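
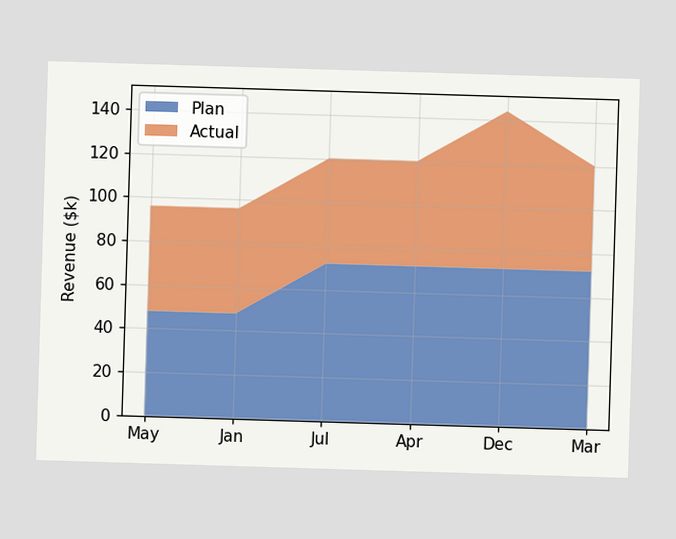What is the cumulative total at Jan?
$96k

The stacked total at Jan reaches $96k.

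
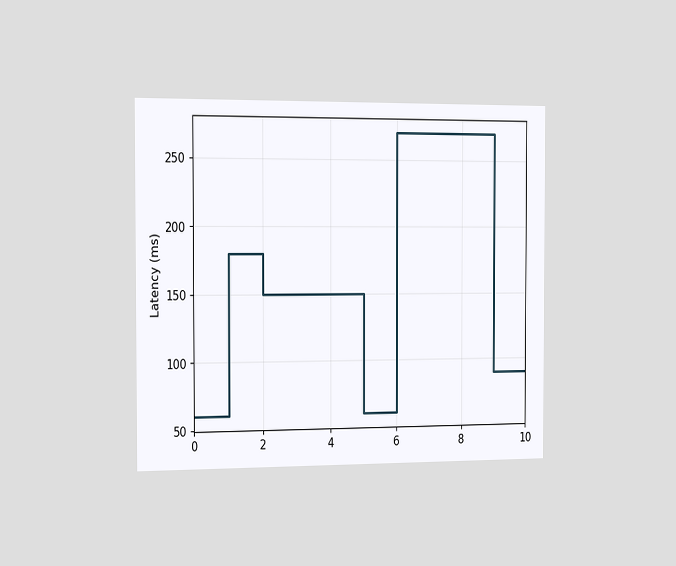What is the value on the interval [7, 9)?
270ms

The chart is viewed slightly from the left. On [7, 9) the step sits at 270ms.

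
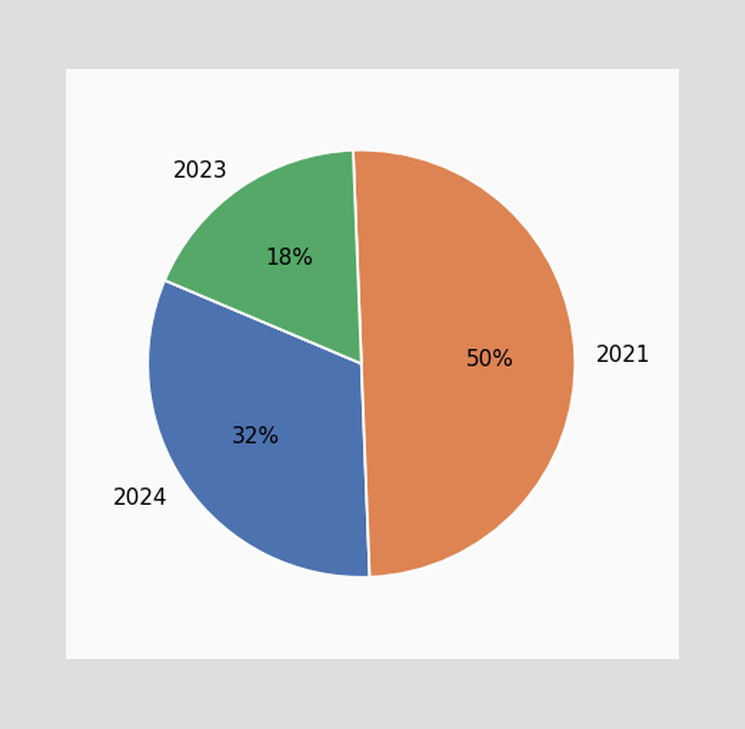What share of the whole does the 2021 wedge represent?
The 2021 slice takes up 50% of the pie.

50%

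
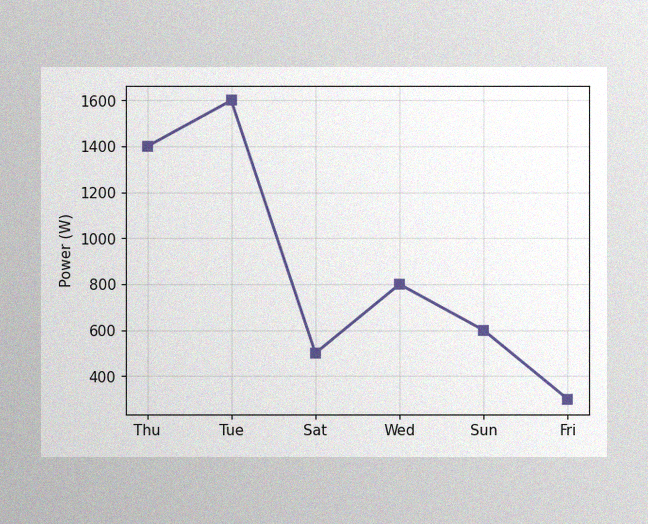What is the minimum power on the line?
300W

The image has some photo noise and uneven lighting. The lowest point is at Fri, and reading across to the y-axis gives 300W.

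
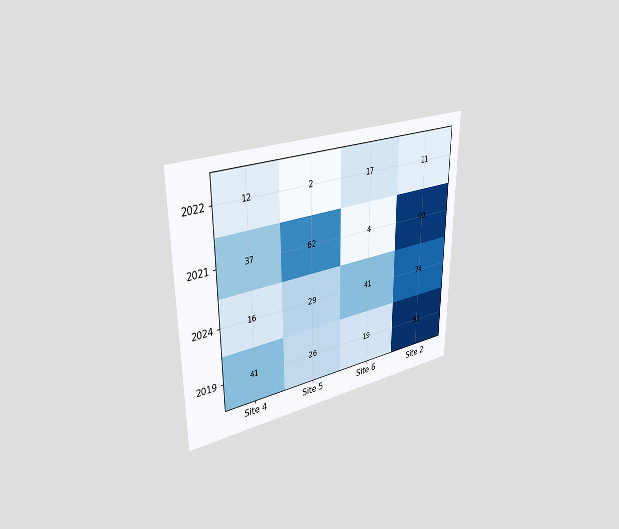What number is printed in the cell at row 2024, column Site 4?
The chart is viewed slightly from the left. The (2024, Site 4) cell reads 16.

16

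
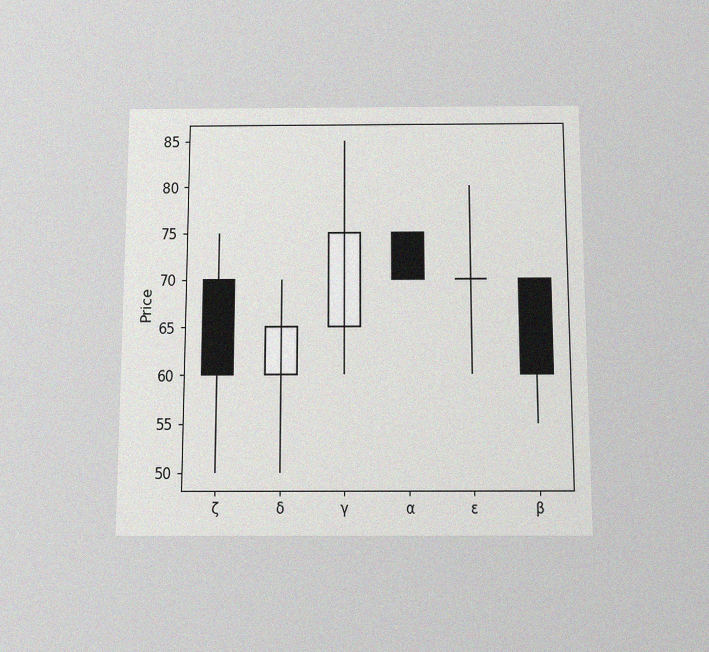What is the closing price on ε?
70

The chart is viewed slightly from below, with some photo noise. The ε candle closes at 70.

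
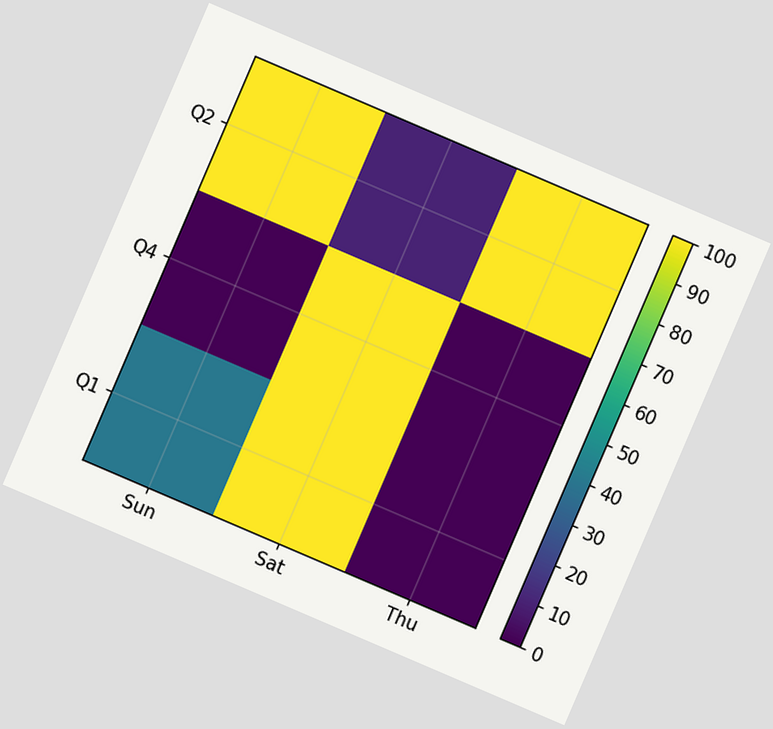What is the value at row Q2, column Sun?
The chart is tilted about 23° clockwise. Matching cell (Q2, Sun) against the colorbar gives 100.

100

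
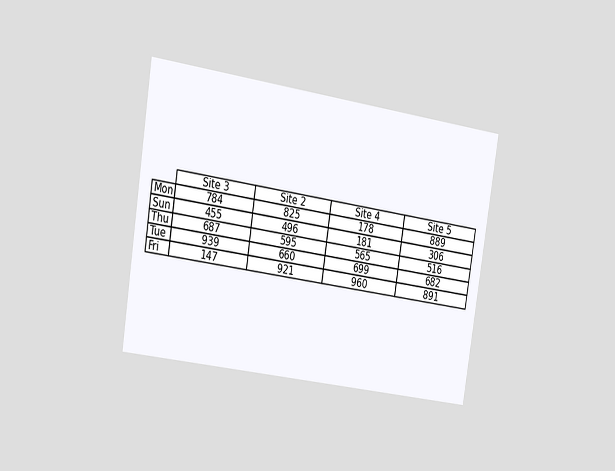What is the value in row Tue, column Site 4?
699

The chart is tilted about 9° clockwise and viewed slightly from the left. The (Tue, Site 4) cell reads 699.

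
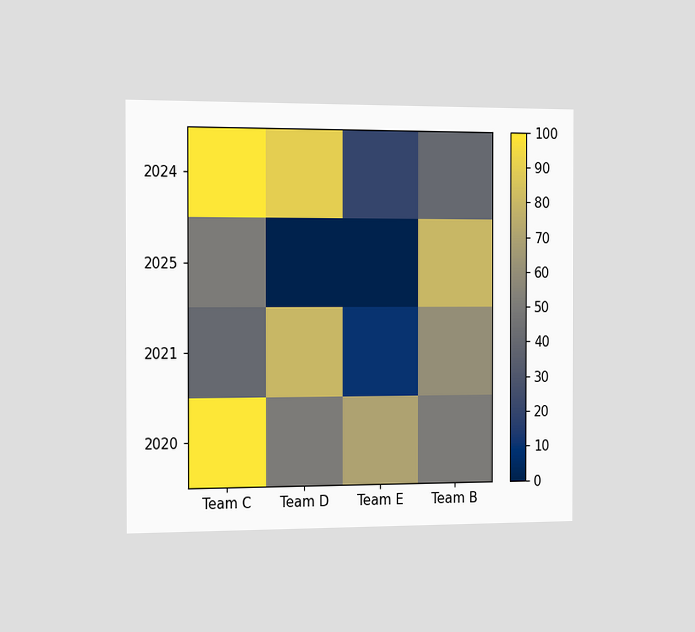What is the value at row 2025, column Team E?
The chart is viewed slightly from the left. Matching cell (2025, Team E) against the colorbar gives 0.

0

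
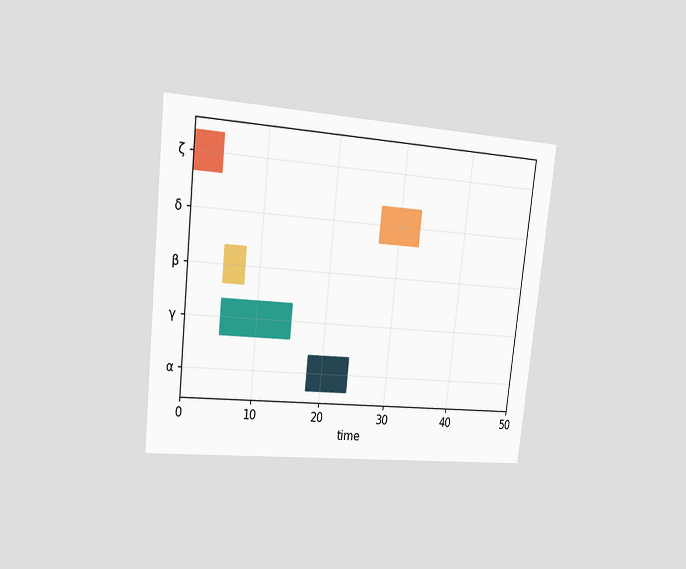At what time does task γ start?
5

The chart is tilted about 6° clockwise and viewed slightly from the left. The γ bar begins at t=5.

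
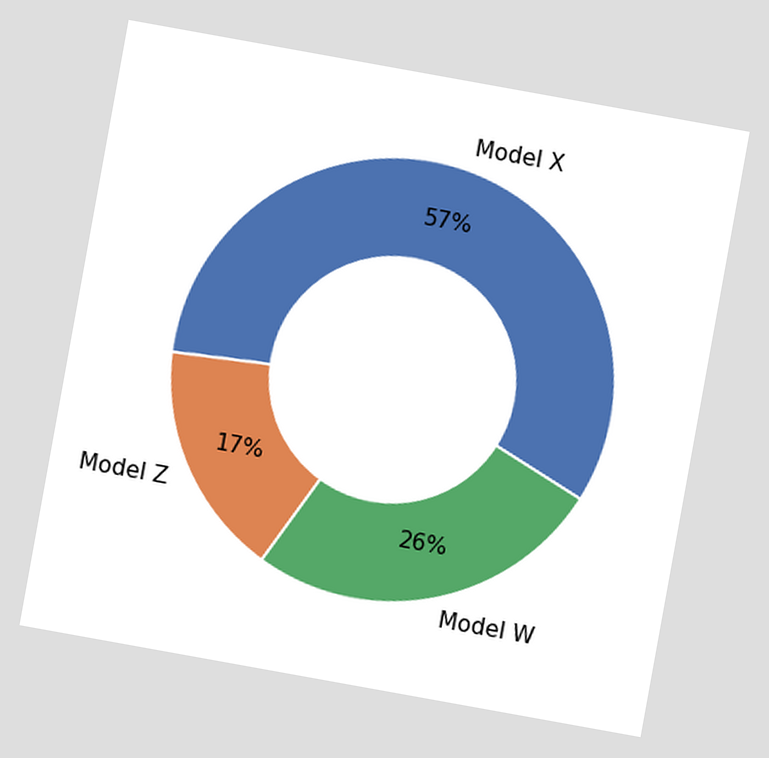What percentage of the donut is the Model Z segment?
The chart is tilted about 10° clockwise. The Model Z segment takes up 17% of the ring.

17%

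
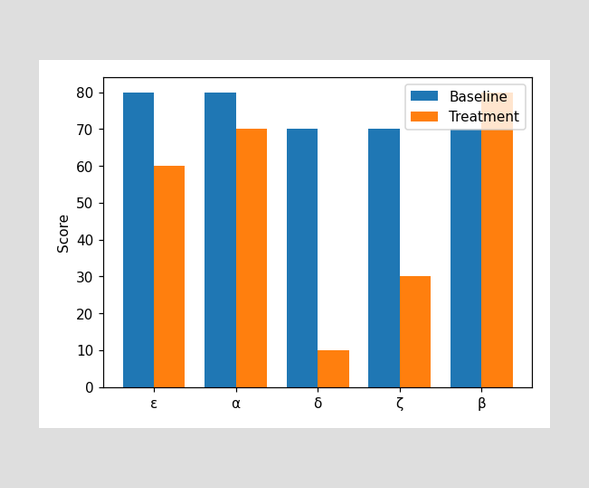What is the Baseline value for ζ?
The Baseline bar at ζ reaches 70 on the y-axis.

70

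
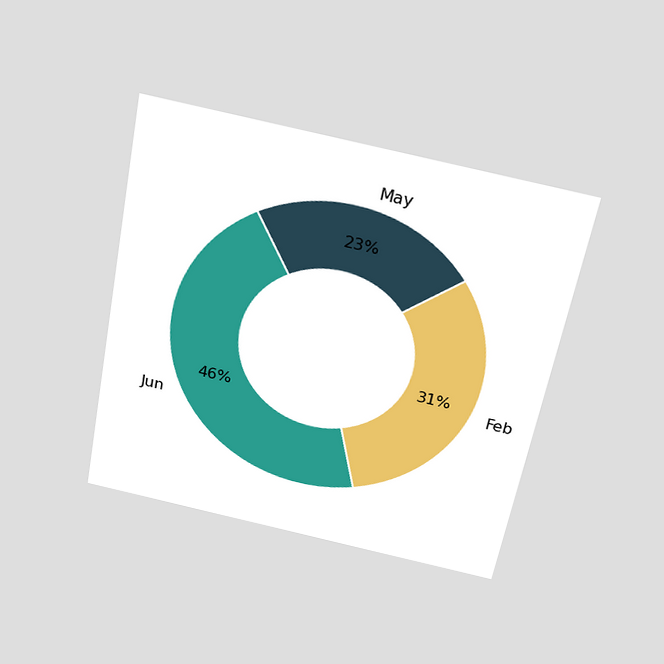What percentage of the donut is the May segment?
The chart is tilted about 11° clockwise and viewed slightly from above. The May segment takes up 23% of the ring.

23%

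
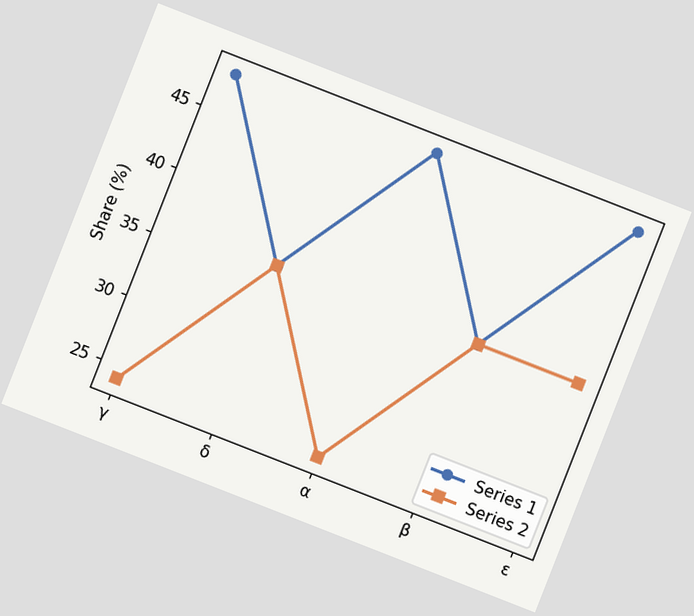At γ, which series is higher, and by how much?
Series 1, by 24%

The chart is tilted about 21° clockwise. At γ, Series 1 sits above the other line by 24%.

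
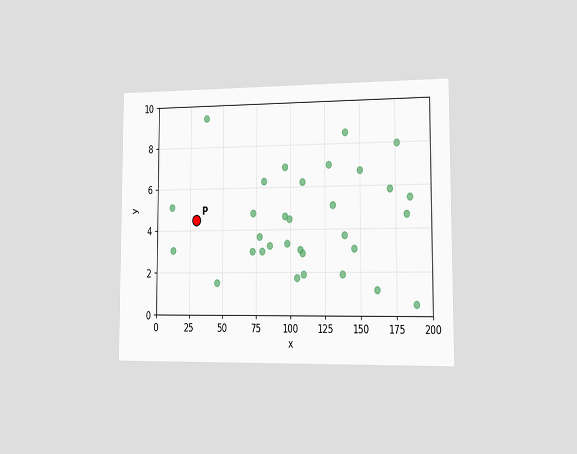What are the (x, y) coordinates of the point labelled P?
The chart is viewed slightly from the right. Following the gridlines from P to each axis, P sits at (30, 4.5).

(30, 4.5)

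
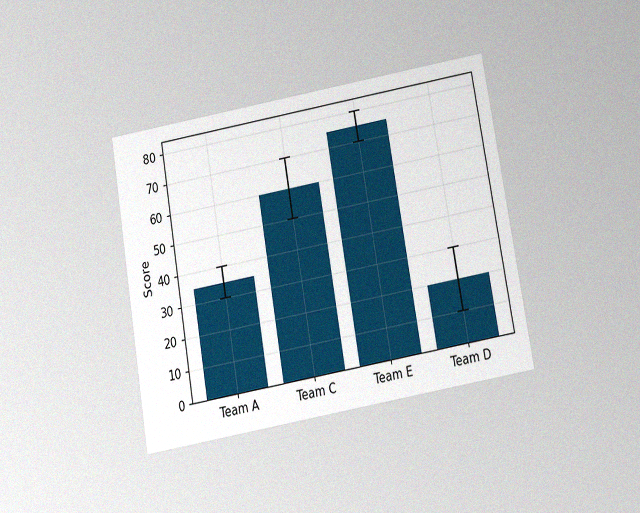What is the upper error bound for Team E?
80

The chart is tilted about 10° counter-clockwise and viewed slightly from below, with some photo noise. The Team E bar's upper whisker reaches 80.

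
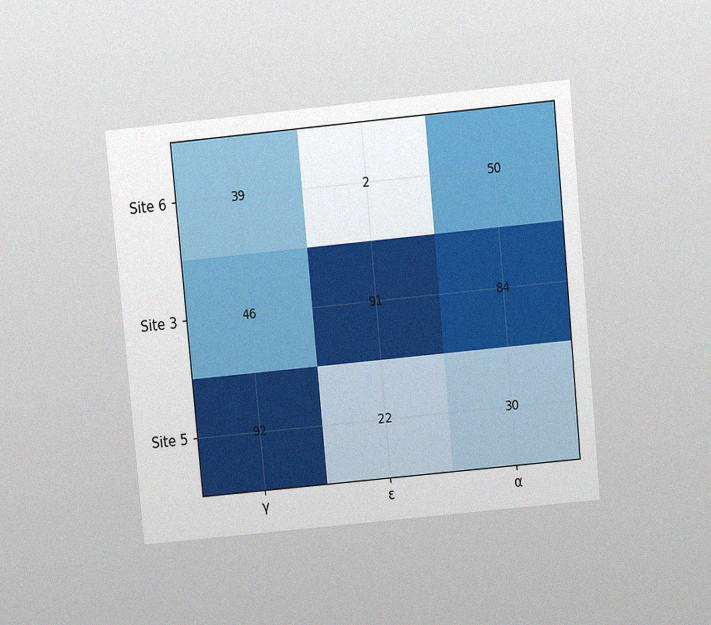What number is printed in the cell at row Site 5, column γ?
92

The chart is tilted about 5° counter-clockwise and viewed slightly from above, with some photo noise. The (Site 5, γ) cell reads 92.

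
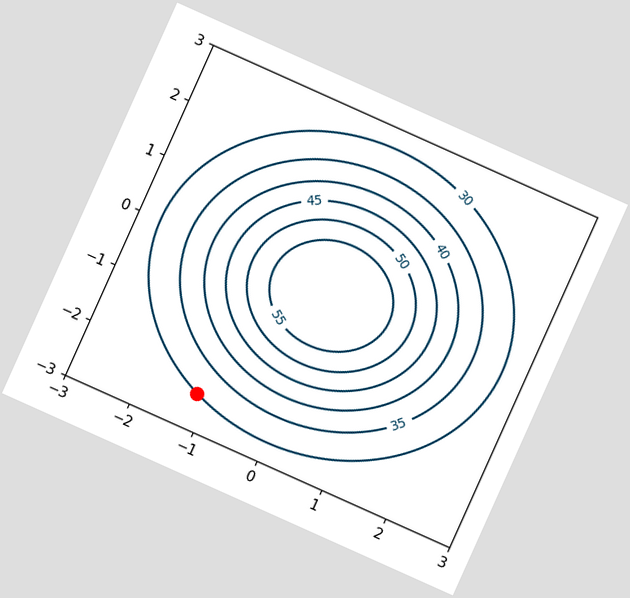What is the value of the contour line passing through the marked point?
30

The chart is tilted about 24° clockwise. The marked point sits on the contour labelled 30.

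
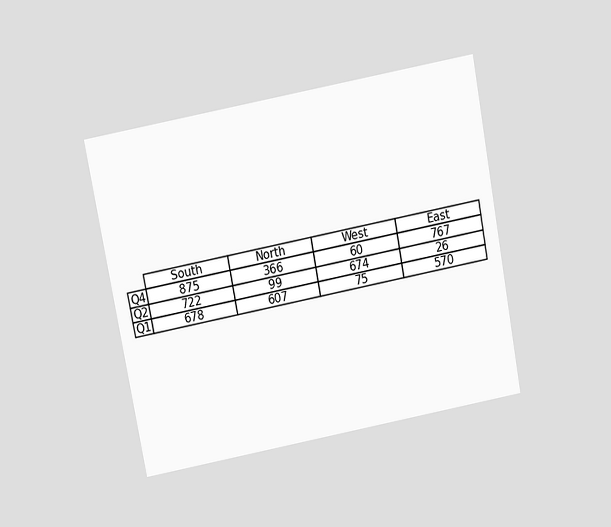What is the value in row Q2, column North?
99

The chart is tilted about 11° counter-clockwise and viewed slightly from above. The (Q2, North) cell reads 99.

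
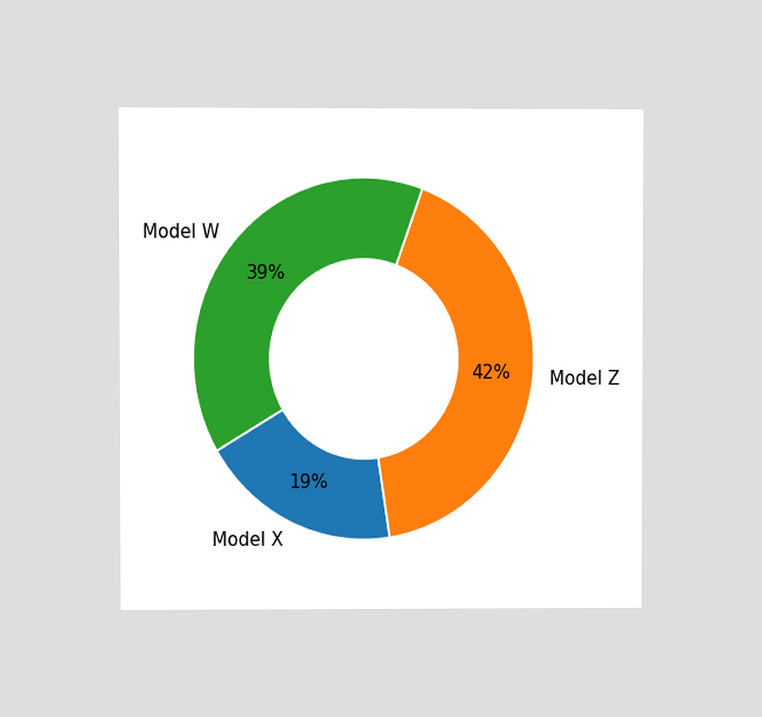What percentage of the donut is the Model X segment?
The chart is viewed at a slight angle. The Model X segment takes up 19% of the ring.

19%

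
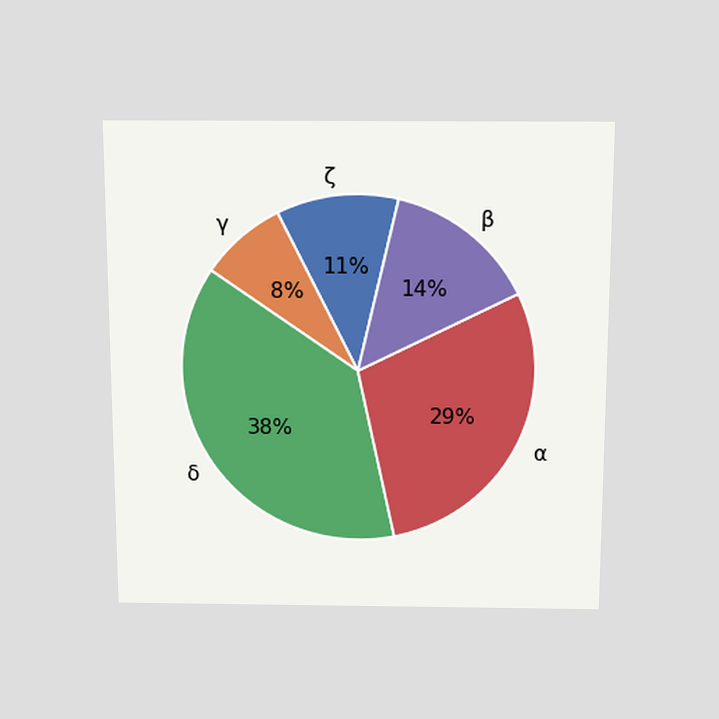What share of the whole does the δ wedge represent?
38%

The chart is viewed slightly from above. The δ slice takes up 38% of the pie.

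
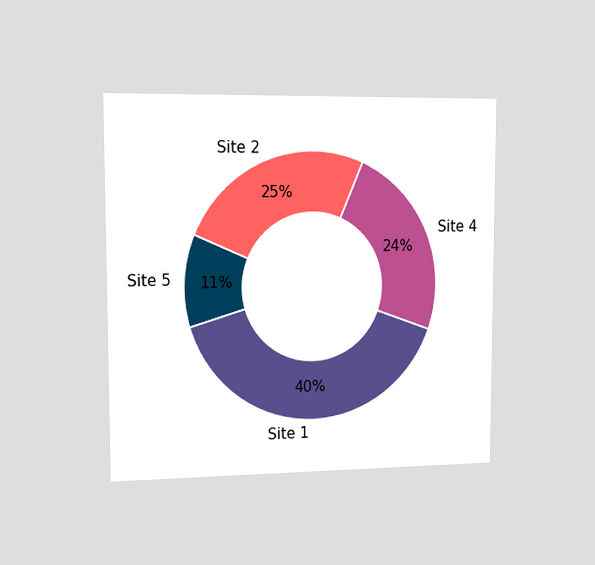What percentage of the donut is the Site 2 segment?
25%

The chart is viewed slightly from the left. The Site 2 segment takes up 25% of the ring.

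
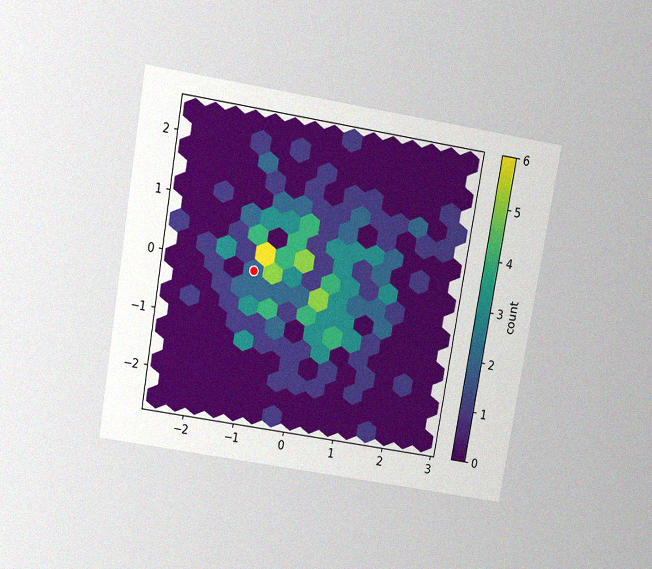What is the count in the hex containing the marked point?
2

The chart is tilted about 10° clockwise and viewed slightly from above, with some photo noise. The marked hex reads 2 on the colorbar.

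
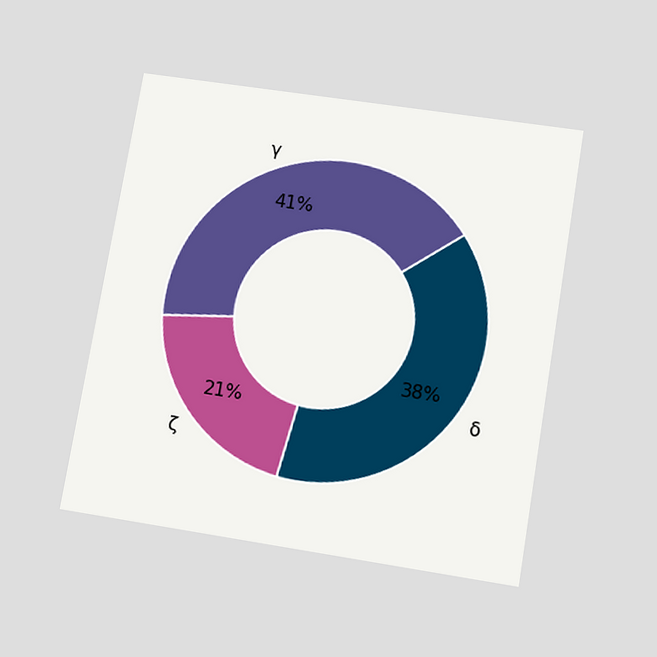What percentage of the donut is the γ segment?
41%

The chart is tilted about 9° clockwise and viewed slightly from below. The γ segment takes up 41% of the ring.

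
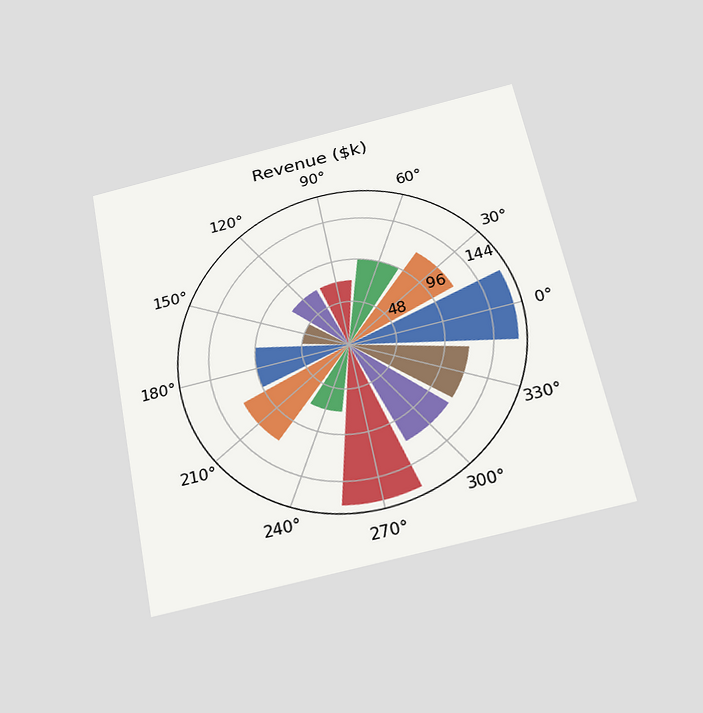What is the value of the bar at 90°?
$72k

The chart is tilted about 11° counter-clockwise and viewed slightly from below. The bar at 90° reaches $72k on the radial axis.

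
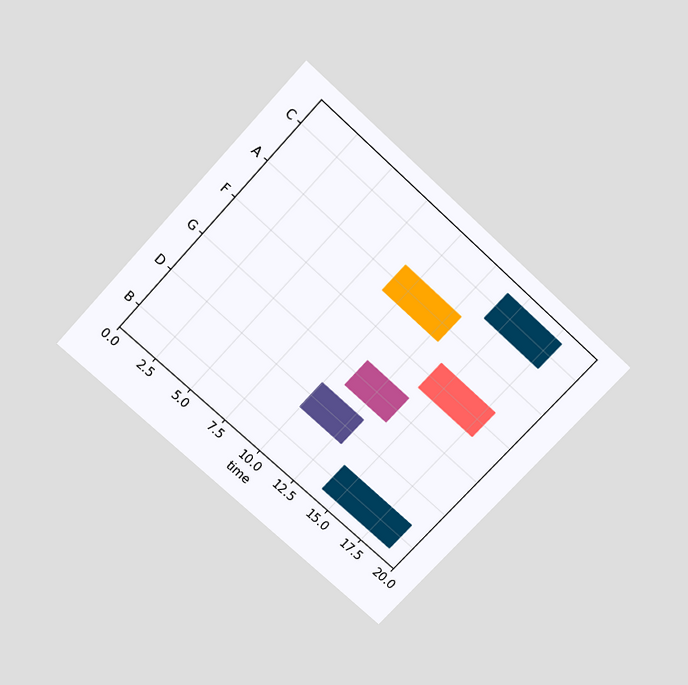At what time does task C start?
14

The chart is tilted about 43° clockwise and viewed slightly from above. The C bar begins at t=14.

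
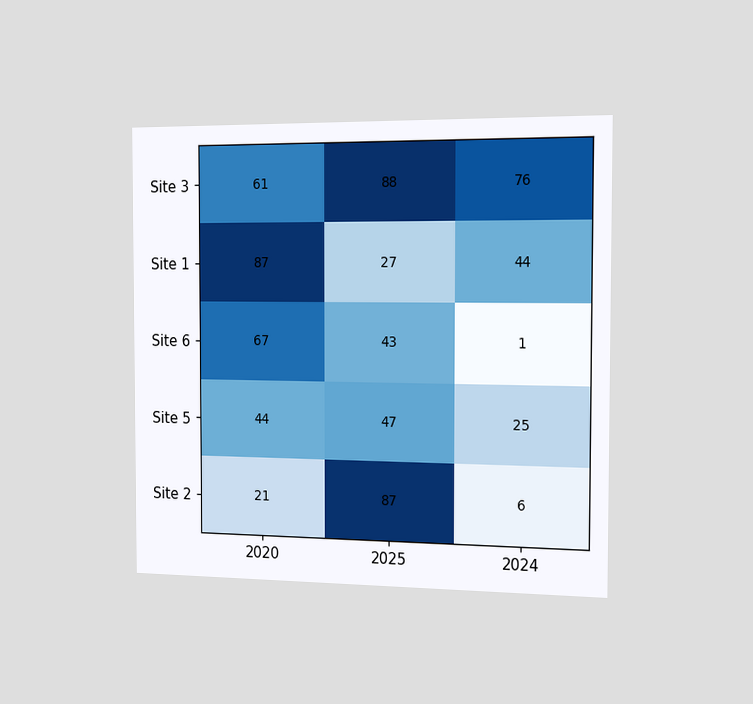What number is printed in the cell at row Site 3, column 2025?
88

The chart is viewed slightly from the right. The (Site 3, 2025) cell reads 88.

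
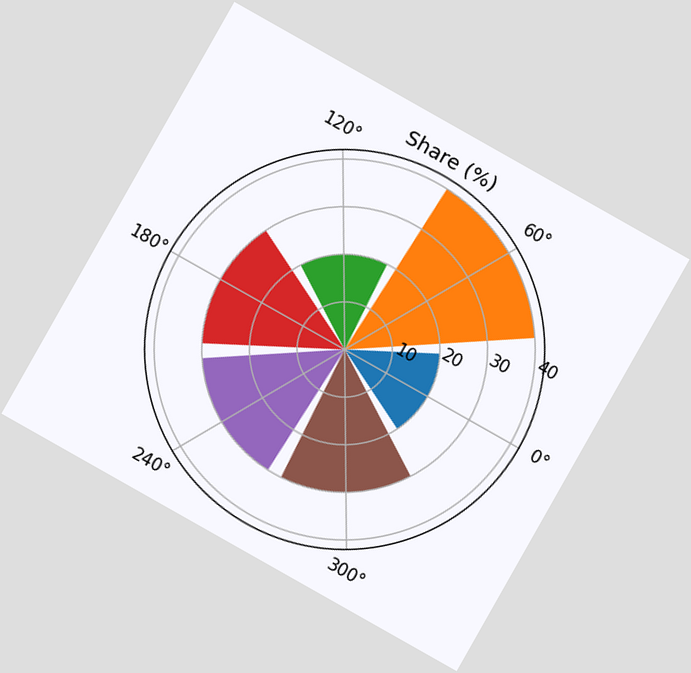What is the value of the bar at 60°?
40%

The chart is tilted about 30° clockwise. The bar at 60° reaches 40% on the radial axis.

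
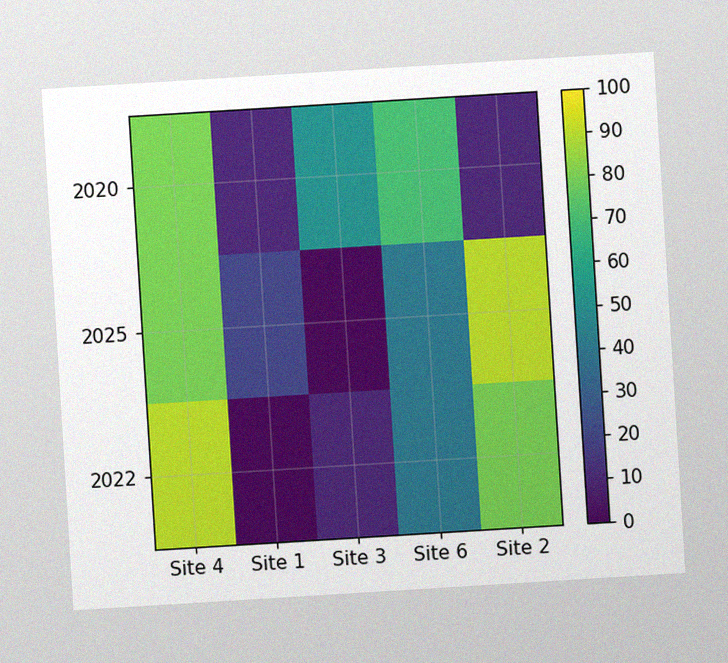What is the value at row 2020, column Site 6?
The chart is tilted about 4° counter-clockwise, with some photo noise. Matching cell (2020, Site 6) against the colorbar gives 70.

70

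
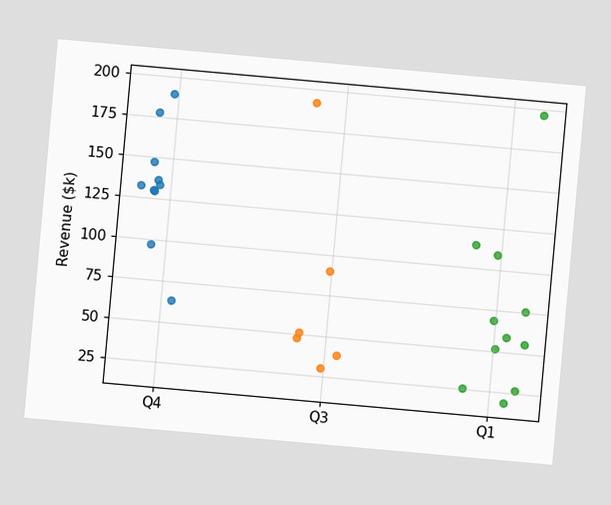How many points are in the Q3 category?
6

The chart is tilted about 5° clockwise. Counting the markers in the Q3 column gives 6.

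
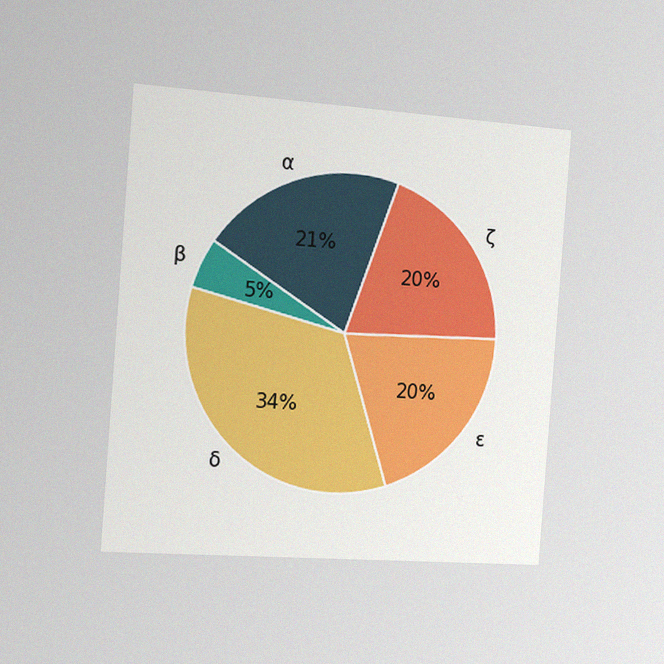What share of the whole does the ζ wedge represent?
The chart is tilted about 4° clockwise and viewed slightly from the left, with some photo noise. The ζ slice takes up 20% of the pie.

20%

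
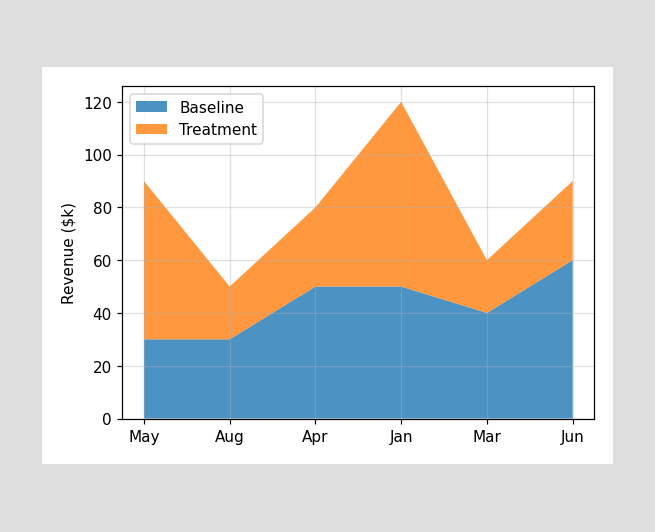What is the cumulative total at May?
The stacked total at May reaches $90k.

$90k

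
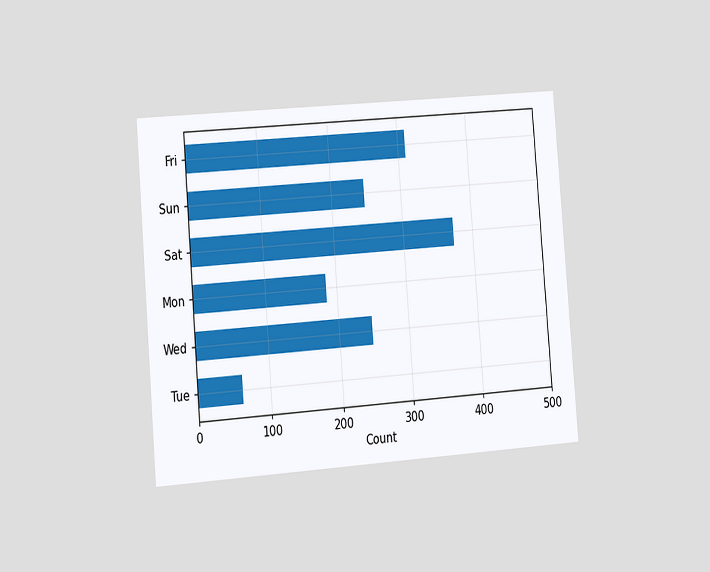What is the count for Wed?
248

The chart is tilted about 5° counter-clockwise and viewed slightly from the left. Reading along the chart's x-axis, the Wed bar reaches 248.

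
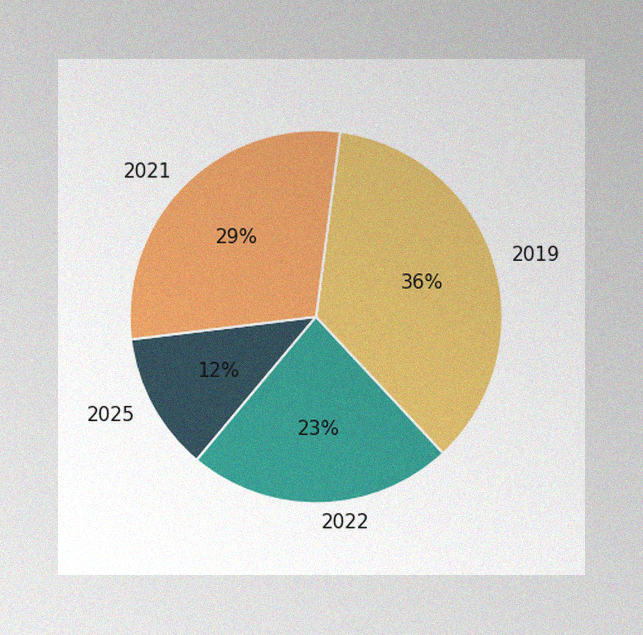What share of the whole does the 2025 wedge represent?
The image has some photo noise and uneven lighting. The 2025 slice takes up 12% of the pie.

12%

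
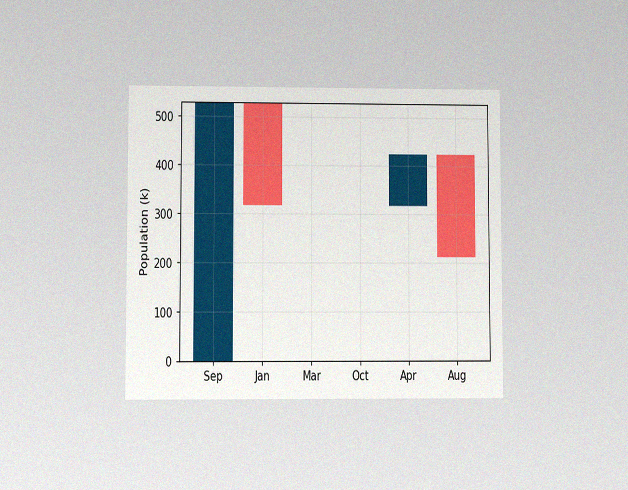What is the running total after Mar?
The chart is viewed at a slight angle, with some photo noise. After Mar the running total reaches 318k.

318k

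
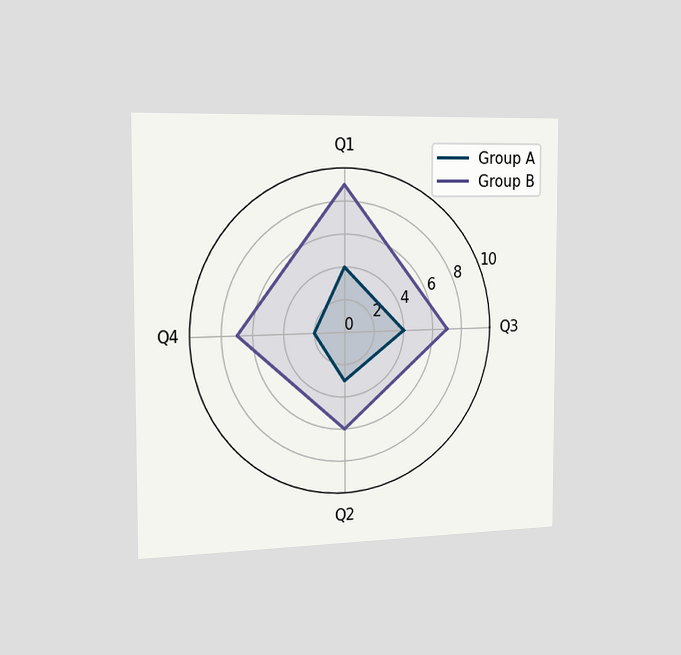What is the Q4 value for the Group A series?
2

The chart is viewed slightly from the left. On the Q4 axis, Group A reaches 2.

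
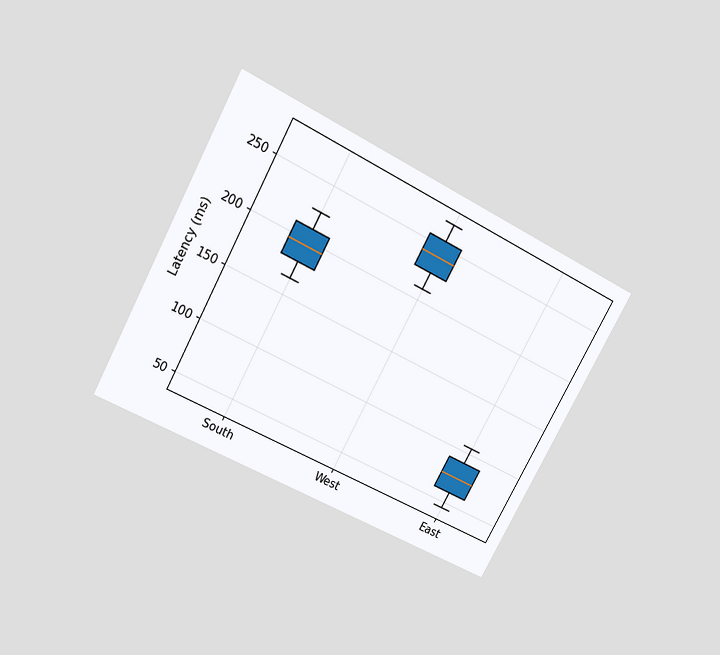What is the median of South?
195ms

The chart is tilted about 29° clockwise and viewed slightly from above. The median line in the South box sits at 195ms.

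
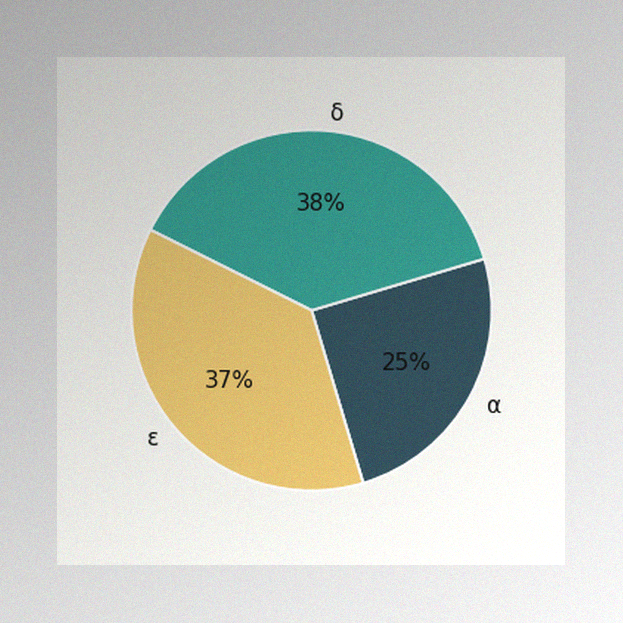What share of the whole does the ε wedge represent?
The image has some photo noise and uneven lighting. The ε slice takes up 37% of the pie.

37%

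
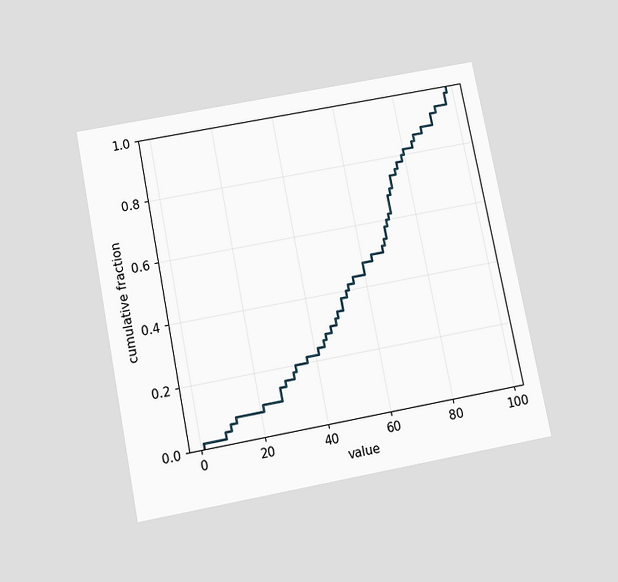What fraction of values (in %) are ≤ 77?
78%

The chart is tilted about 11° counter-clockwise and viewed slightly from below. At x=77 the ECDF step is at 78%.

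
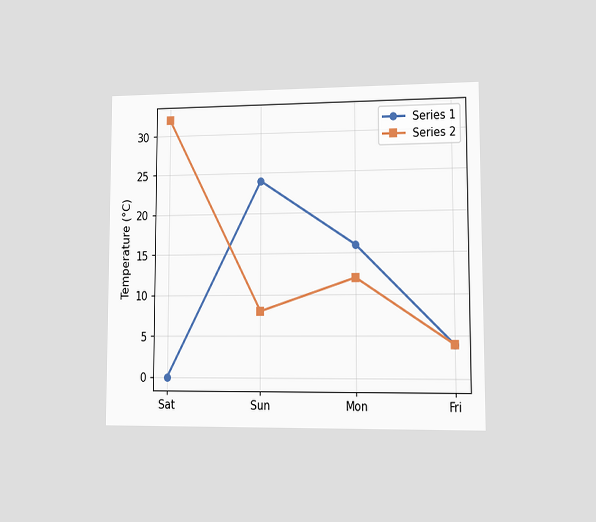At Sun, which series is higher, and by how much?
The chart is viewed at a slight angle. At Sun, Series 1 sits above the other line by 16°C.

Series 1, by 16°C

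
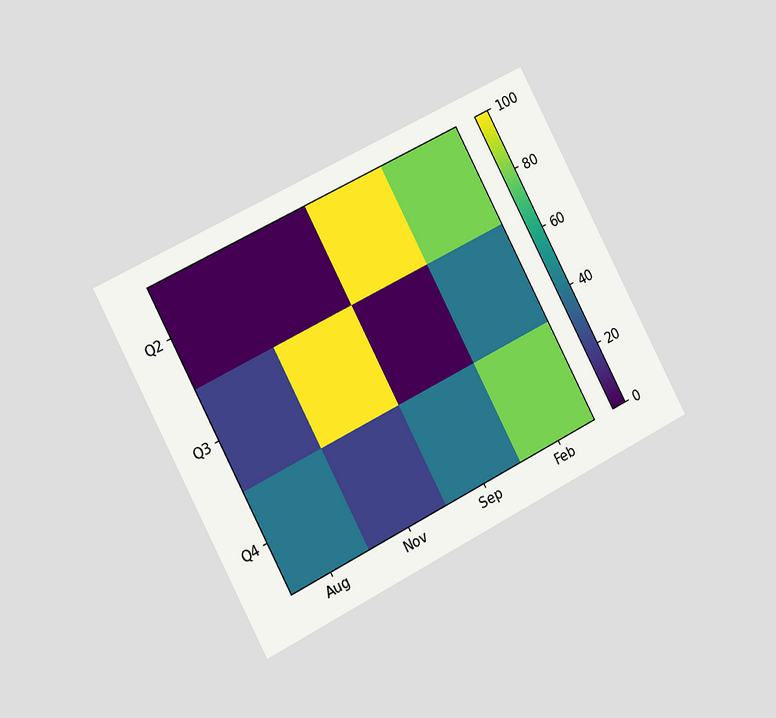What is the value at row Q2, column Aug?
The chart is tilted about 28° counter-clockwise and viewed slightly from the left. Matching cell (Q2, Aug) against the colorbar gives 0.

0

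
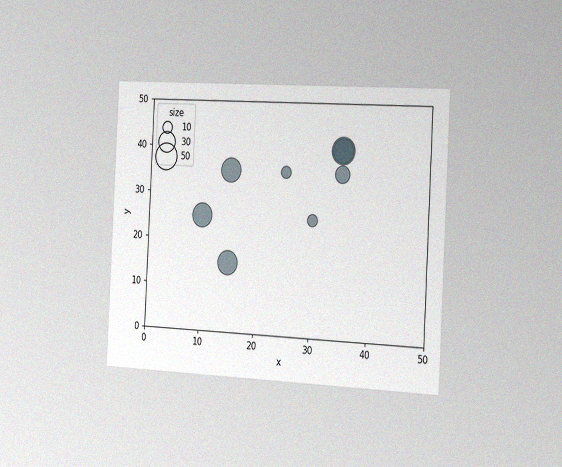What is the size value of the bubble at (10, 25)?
40

The chart is tilted about 3° clockwise and viewed slightly from the right, with some photo noise. Matching the bubble at (10, 25) against the size legend gives 40.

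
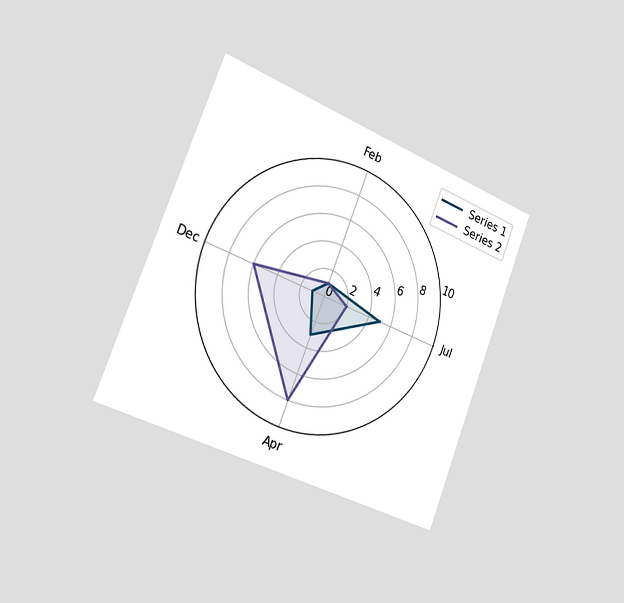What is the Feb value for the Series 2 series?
The chart is tilted about 21° clockwise and viewed slightly from the left. On the Feb axis, Series 2 reaches 1.

1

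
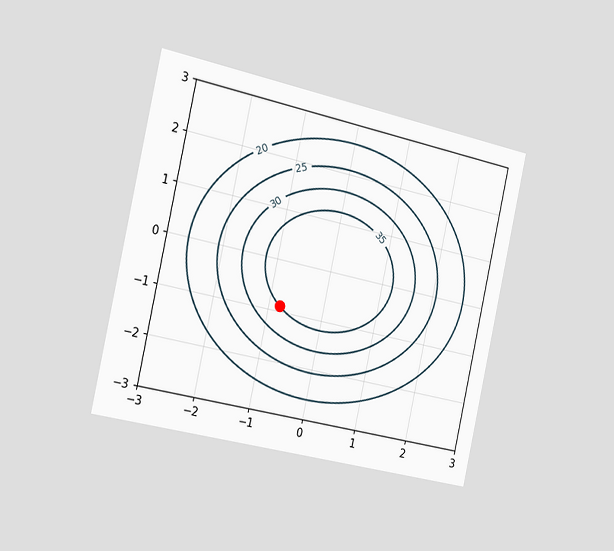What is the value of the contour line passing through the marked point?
The chart is tilted about 12° clockwise and viewed slightly from the left. The marked point sits on the contour labelled 35.

35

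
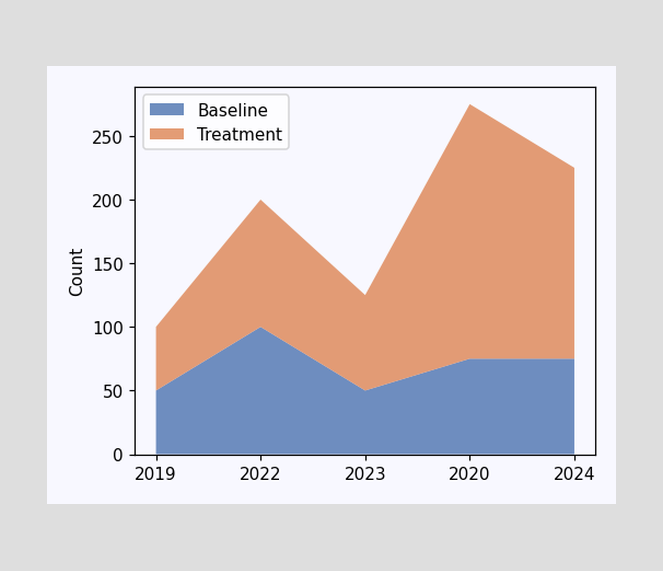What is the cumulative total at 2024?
The stacked total at 2024 reaches 225.

225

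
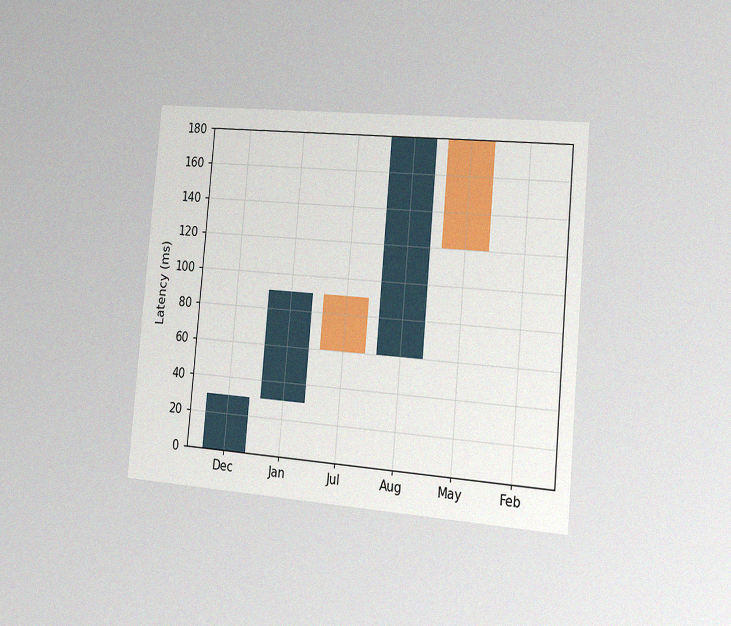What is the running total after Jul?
60ms

The chart is tilted about 5° clockwise and viewed slightly from the right, with some photo noise. After Jul the running total reaches 60ms.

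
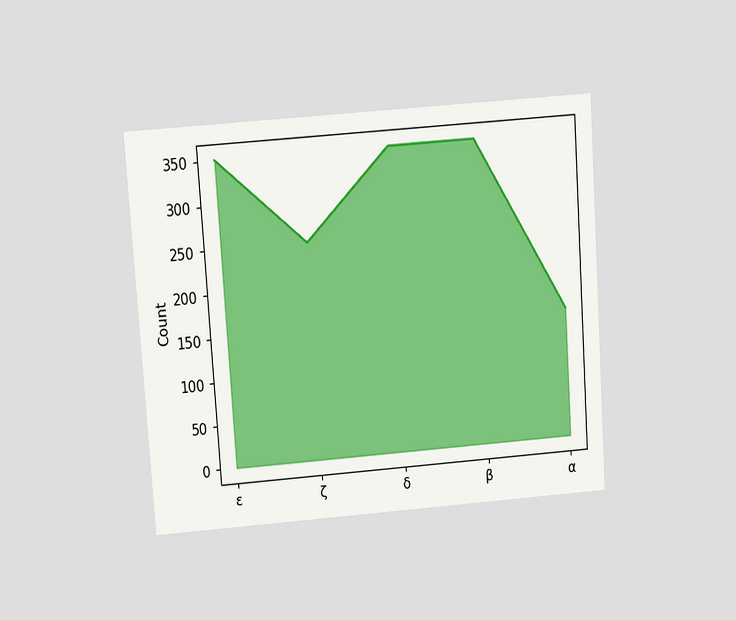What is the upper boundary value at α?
The chart is tilted about 4° counter-clockwise and viewed slightly from above. At α the upper boundary is at 150.

150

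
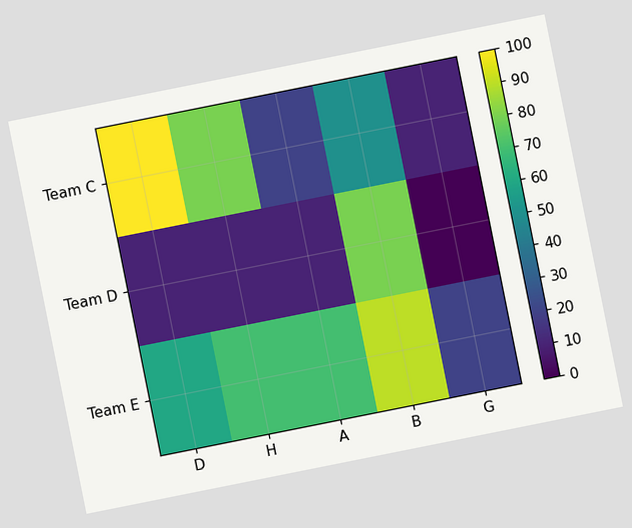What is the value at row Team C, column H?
The chart is tilted about 11° counter-clockwise. Matching cell (Team C, H) against the colorbar gives 80.

80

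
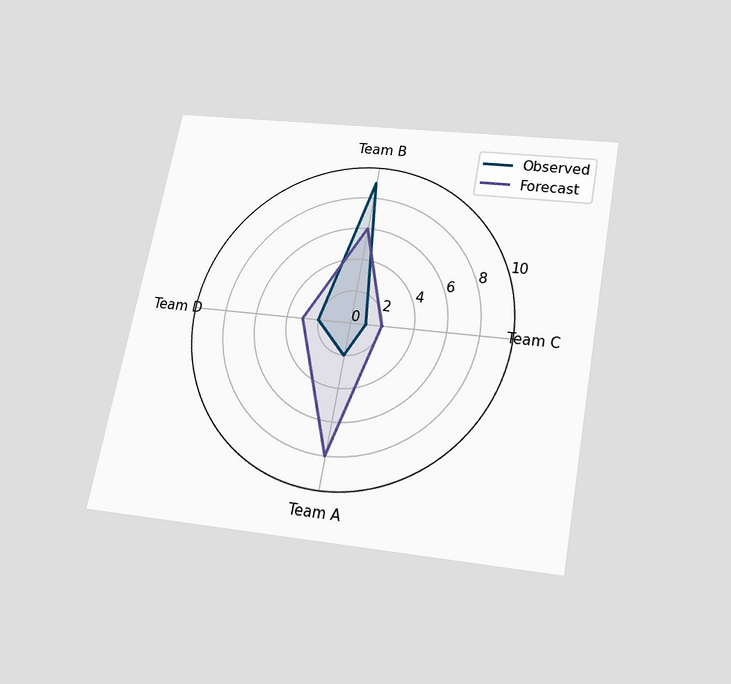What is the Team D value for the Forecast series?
3

The chart is tilted about 11° clockwise and viewed slightly from below. On the Team D axis, Forecast reaches 3.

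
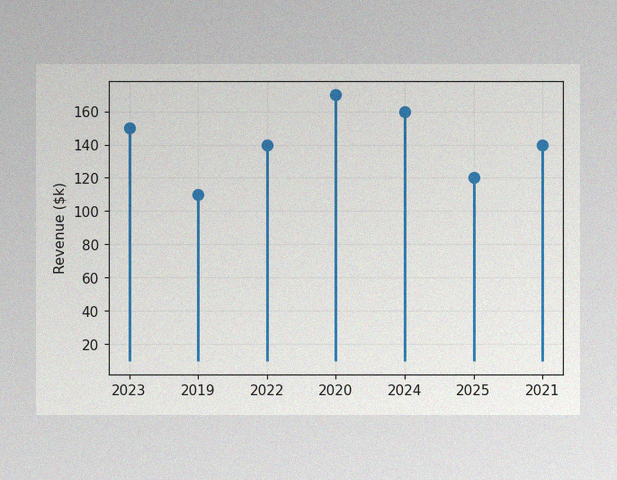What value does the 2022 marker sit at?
$140k

The image has some photo noise and uneven lighting. The 2022 marker sits at $140k.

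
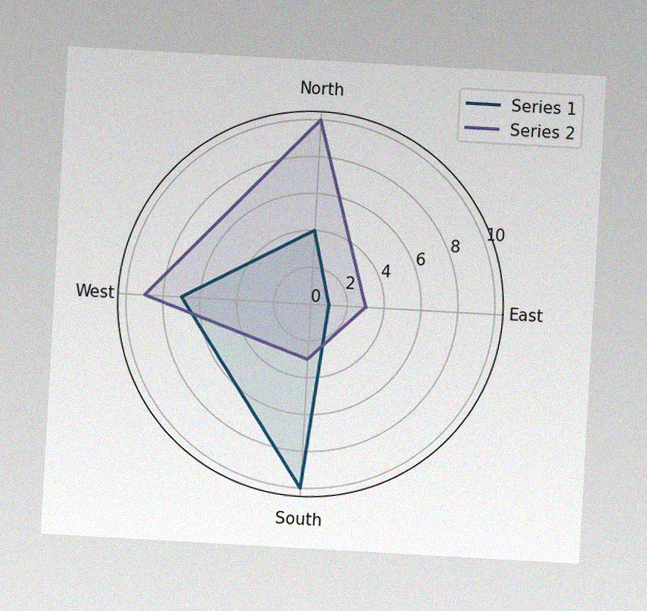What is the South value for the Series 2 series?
3

The chart is tilted about 3° clockwise, with some photo noise. On the South axis, Series 2 reaches 3.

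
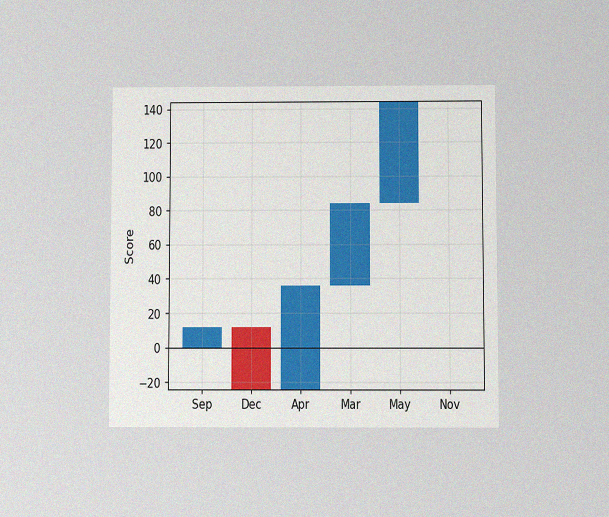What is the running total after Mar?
The chart is viewed slightly from below, with some photo noise. After Mar the running total reaches 84.

84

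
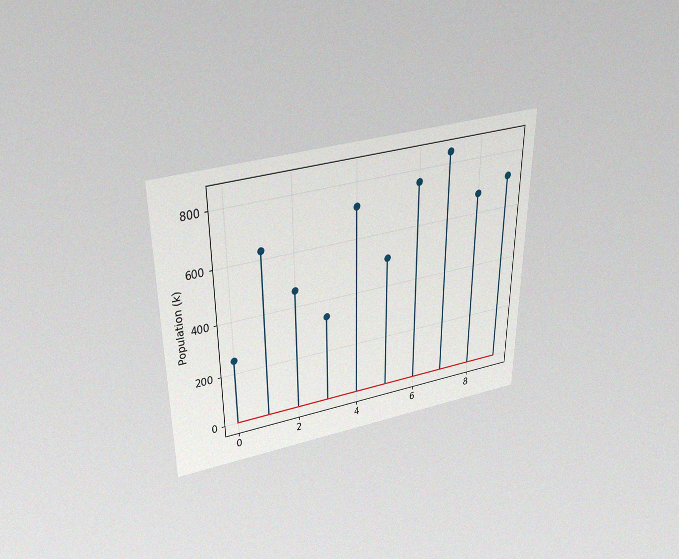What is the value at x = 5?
504k

The chart is viewed slightly from above, with some photo noise. The stem at x=5 reaches 504k.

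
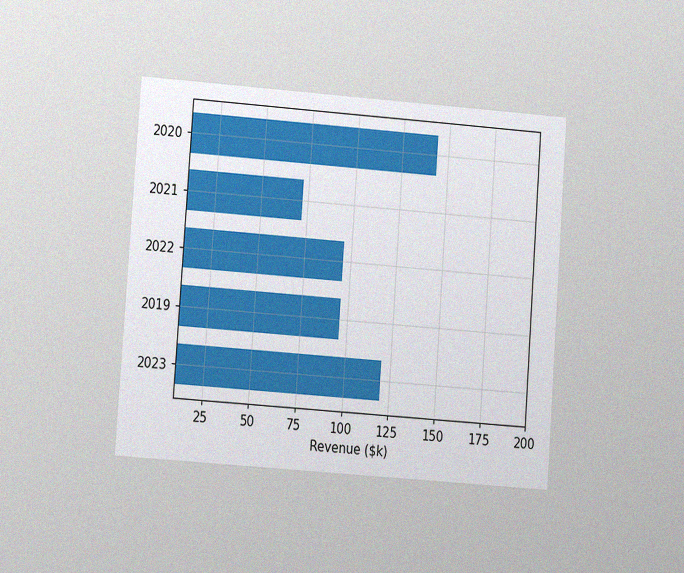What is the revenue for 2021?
The chart is tilted about 4° clockwise and viewed at a slight angle, with some photo noise. Reading along the chart's x-axis, the 2021 bar reaches $72k.

$72k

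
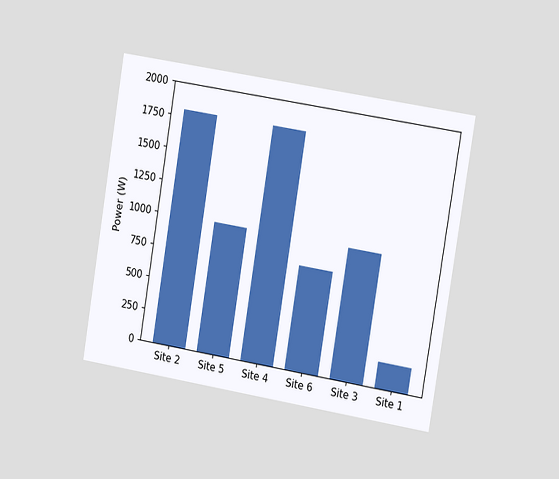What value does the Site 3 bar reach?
1000W

The chart is tilted about 9° clockwise and viewed at a slight angle. Reading along the chart's y-axis, the Site 3 bar reaches 1000W.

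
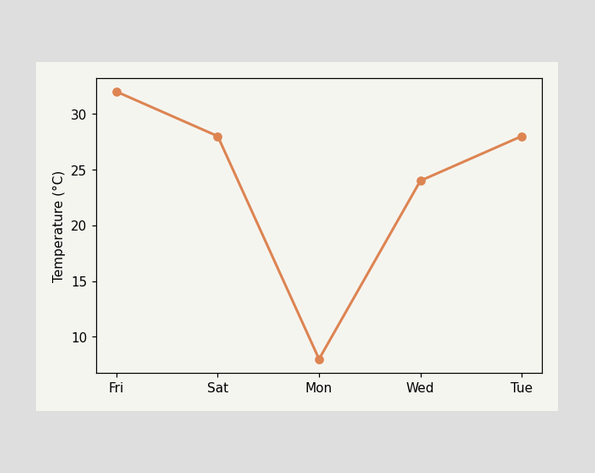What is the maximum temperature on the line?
The highest point is at Fri, and reading across to the y-axis gives 32°C.

32°C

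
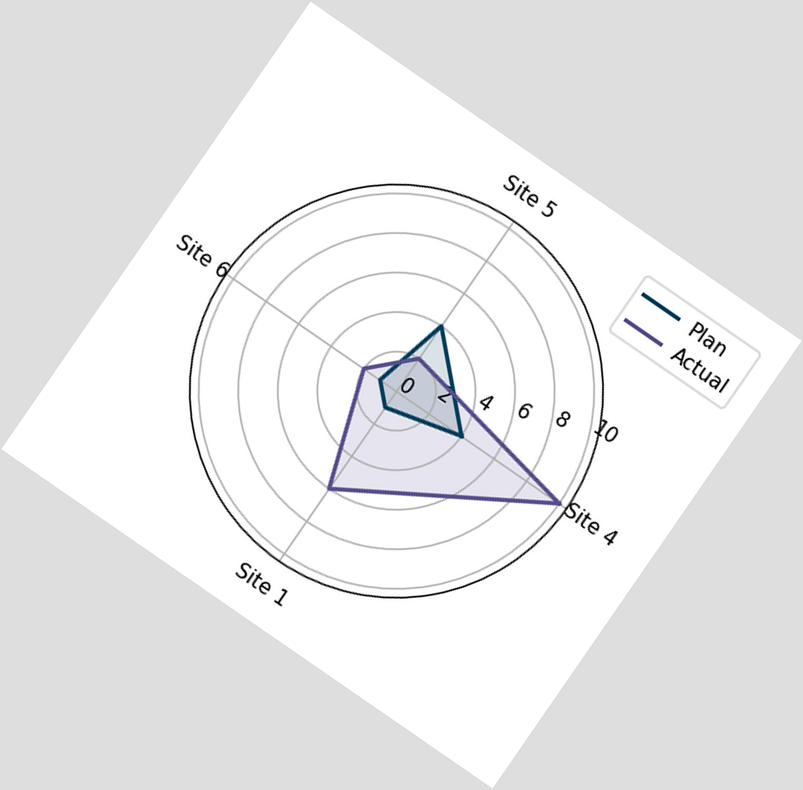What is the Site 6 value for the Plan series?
1

The chart is tilted about 35° clockwise. On the Site 6 axis, Plan reaches 1.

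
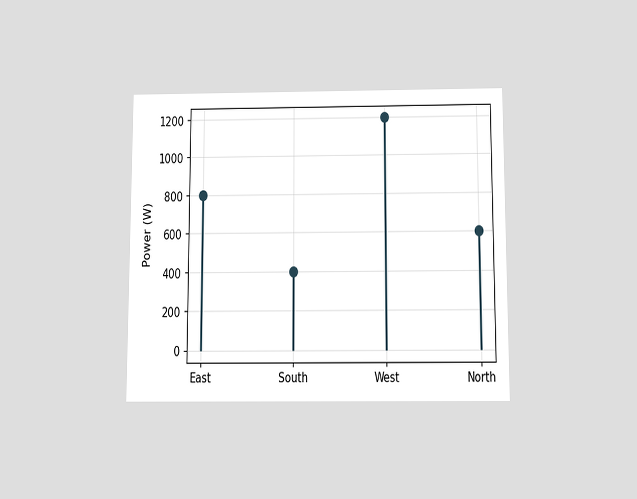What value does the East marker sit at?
800W

The chart is viewed slightly from below. The East marker sits at 800W.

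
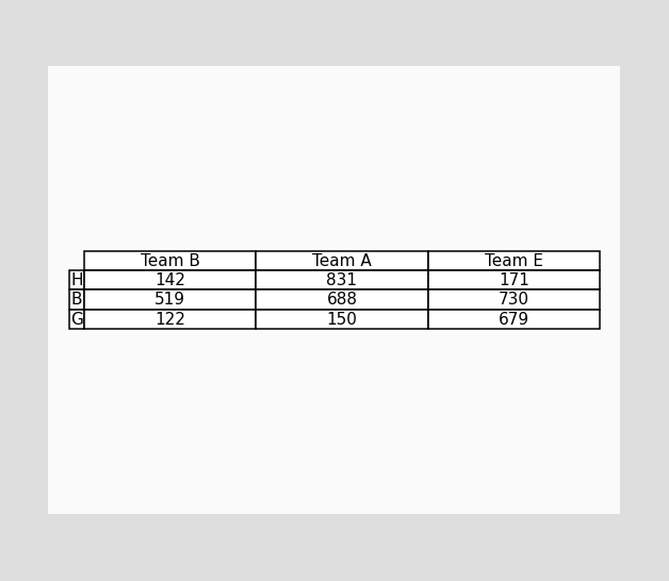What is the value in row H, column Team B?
The (H, Team B) cell reads 142.

142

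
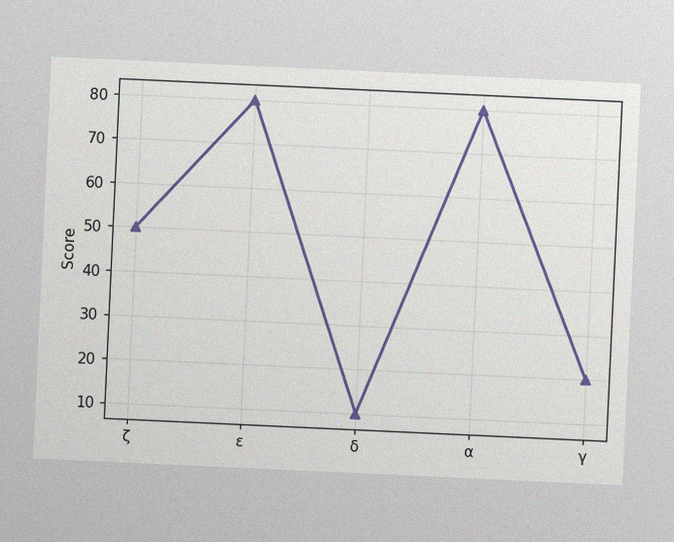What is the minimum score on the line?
The chart is tilted about 3° clockwise, with some photo noise. The lowest point is at δ, and reading across to the y-axis gives 10.

10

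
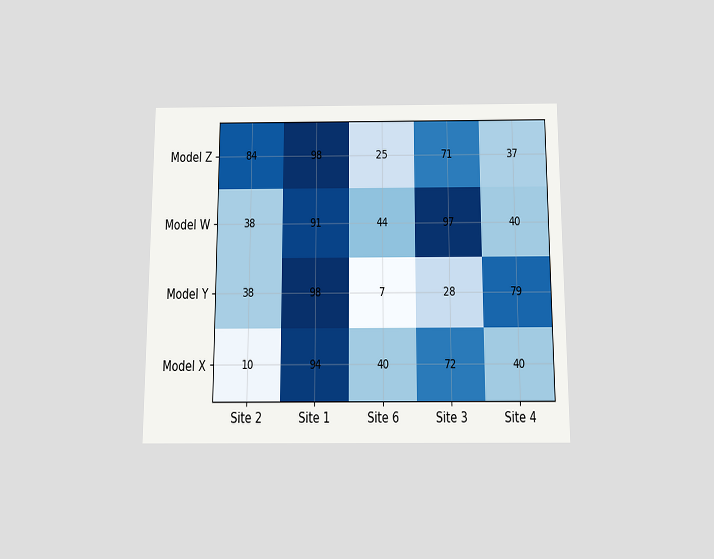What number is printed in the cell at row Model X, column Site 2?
The chart is viewed slightly from below. The (Model X, Site 2) cell reads 10.

10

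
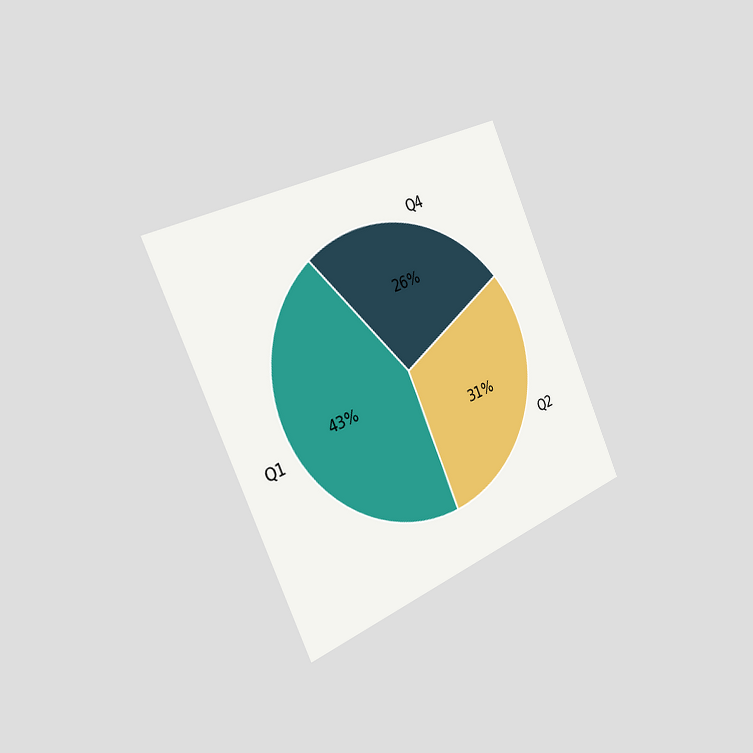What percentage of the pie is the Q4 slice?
The chart is tilted about 24° counter-clockwise and viewed slightly from the left. The Q4 slice takes up 26% of the pie.

26%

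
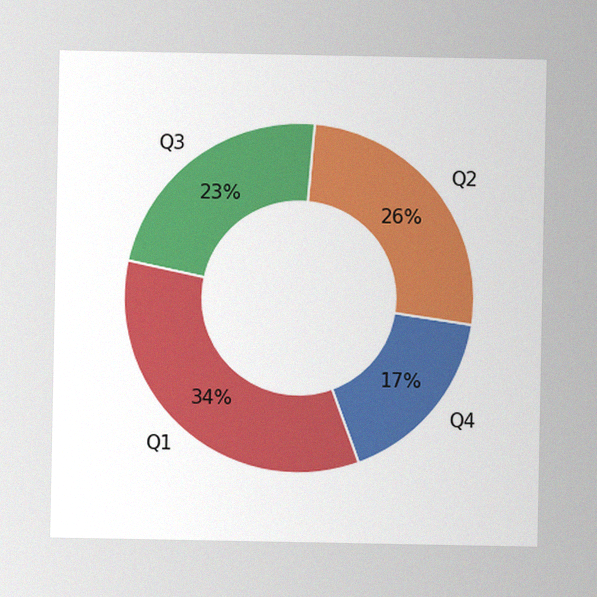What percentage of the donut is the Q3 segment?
The image has some photo noise and uneven lighting. The Q3 segment takes up 23% of the ring.

23%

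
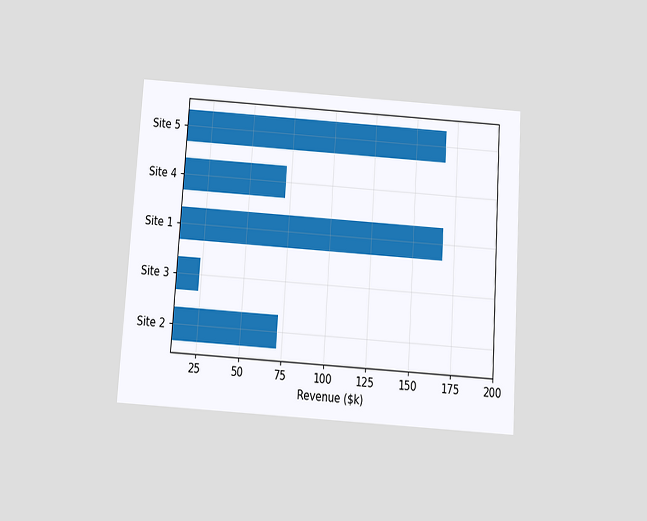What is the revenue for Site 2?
The chart is tilted about 4° clockwise and viewed slightly from below. Reading along the chart's x-axis, the Site 2 bar reaches $72k.

$72k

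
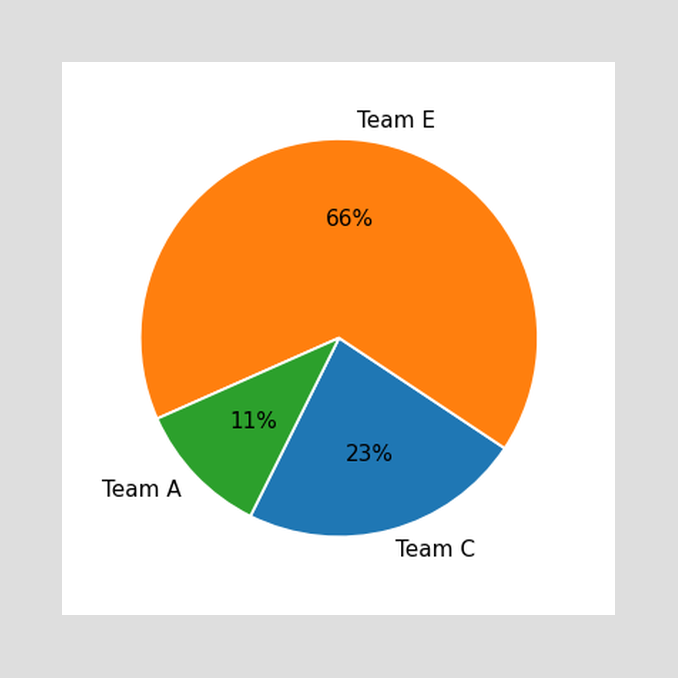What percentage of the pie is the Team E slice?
The Team E slice takes up 66% of the pie.

66%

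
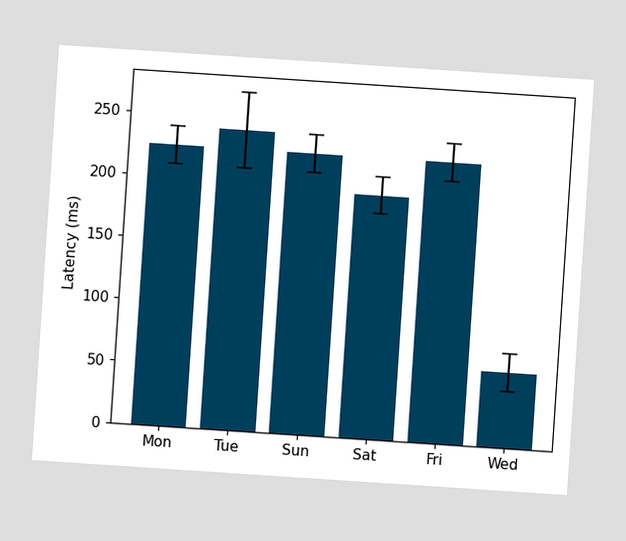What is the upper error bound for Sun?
The chart is tilted about 4° clockwise. The Sun bar's upper whisker reaches 240ms.

240ms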